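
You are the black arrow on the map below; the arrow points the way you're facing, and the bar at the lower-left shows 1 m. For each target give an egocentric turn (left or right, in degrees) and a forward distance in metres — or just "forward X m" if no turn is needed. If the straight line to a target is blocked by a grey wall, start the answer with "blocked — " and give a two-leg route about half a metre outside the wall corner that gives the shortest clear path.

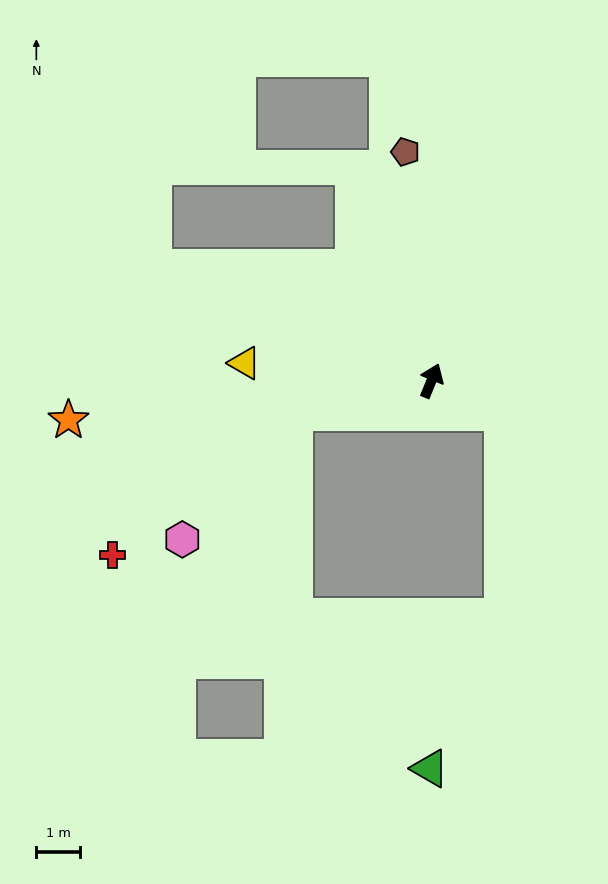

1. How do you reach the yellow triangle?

turn left 107°, forward 4.3 m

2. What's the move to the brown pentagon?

turn left 29°, forward 5.3 m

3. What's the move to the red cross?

blocked — turn left 125°, forward 3.2 m, then turn left 25°, forward 5.3 m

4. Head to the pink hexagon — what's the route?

blocked — turn left 125°, forward 3.2 m, then turn left 36°, forward 3.9 m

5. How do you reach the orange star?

turn left 118°, forward 8.4 m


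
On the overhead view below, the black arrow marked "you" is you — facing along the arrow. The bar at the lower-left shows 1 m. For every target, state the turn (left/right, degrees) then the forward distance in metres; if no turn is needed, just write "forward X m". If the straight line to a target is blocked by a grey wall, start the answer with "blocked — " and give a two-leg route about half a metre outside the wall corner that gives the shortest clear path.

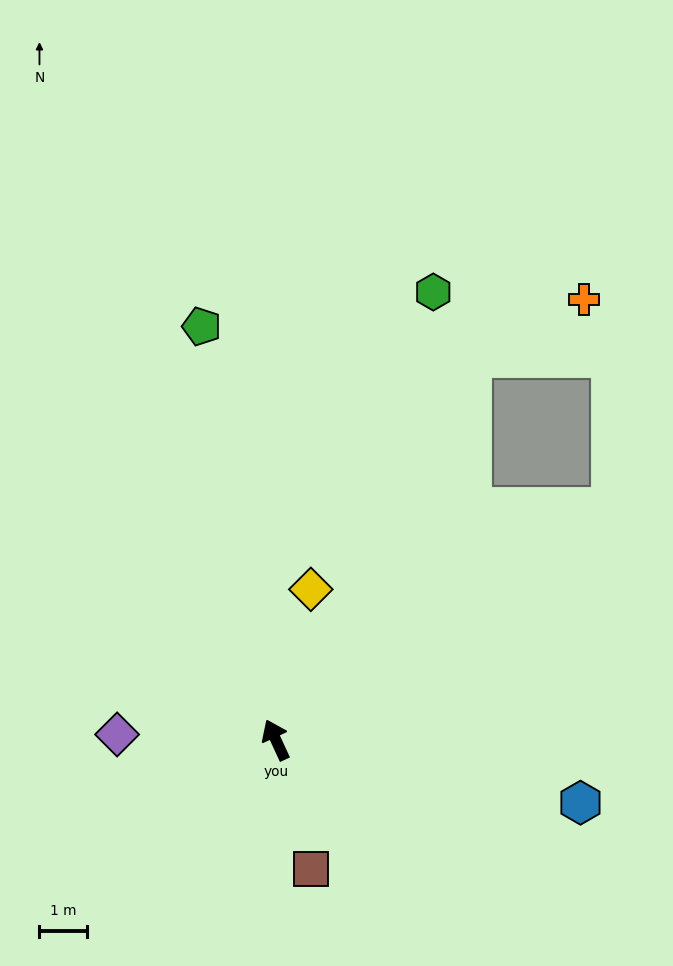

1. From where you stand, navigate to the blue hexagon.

turn right 126°, forward 6.6 m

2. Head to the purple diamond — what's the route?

turn left 63°, forward 3.4 m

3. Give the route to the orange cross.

blocked — turn right 52°, forward 9.1 m, then turn right 35°, forward 2.7 m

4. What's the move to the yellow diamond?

turn right 38°, forward 3.3 m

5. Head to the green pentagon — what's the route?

turn right 15°, forward 8.9 m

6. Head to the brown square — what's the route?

turn left 171°, forward 2.8 m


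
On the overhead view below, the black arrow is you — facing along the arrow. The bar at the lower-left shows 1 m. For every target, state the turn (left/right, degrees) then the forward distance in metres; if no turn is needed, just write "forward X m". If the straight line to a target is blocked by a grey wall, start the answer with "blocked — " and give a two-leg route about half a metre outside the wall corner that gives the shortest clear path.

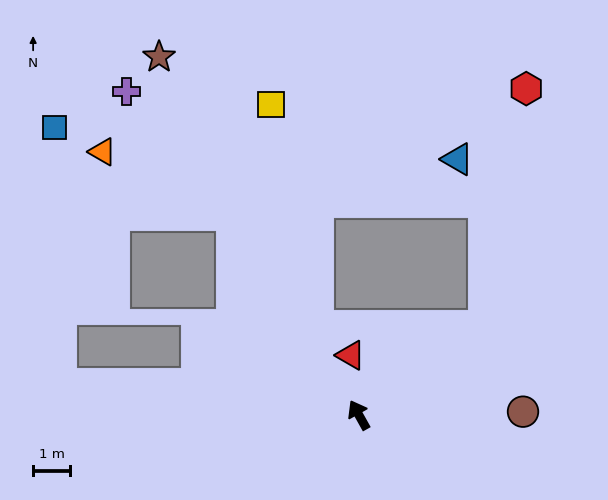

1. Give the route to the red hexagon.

blocked — turn right 84°, forward 4.1 m, then turn left 45°, forward 6.5 m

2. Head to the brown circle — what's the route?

turn right 118°, forward 4.4 m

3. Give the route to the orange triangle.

blocked — turn left 3°, forward 6.3 m, then turn left 31°, forward 3.9 m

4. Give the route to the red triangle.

turn right 21°, forward 1.6 m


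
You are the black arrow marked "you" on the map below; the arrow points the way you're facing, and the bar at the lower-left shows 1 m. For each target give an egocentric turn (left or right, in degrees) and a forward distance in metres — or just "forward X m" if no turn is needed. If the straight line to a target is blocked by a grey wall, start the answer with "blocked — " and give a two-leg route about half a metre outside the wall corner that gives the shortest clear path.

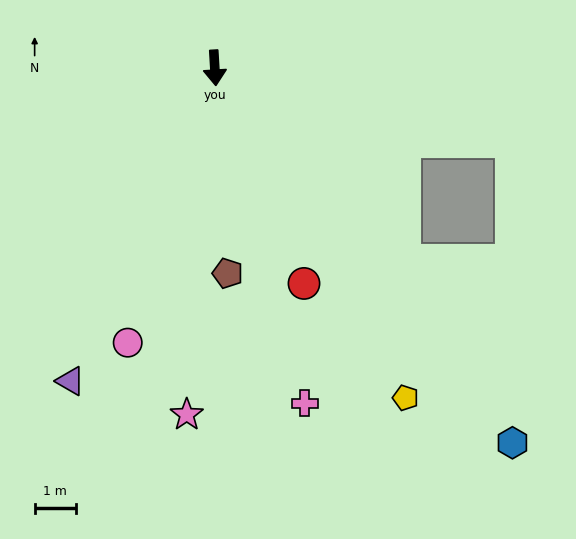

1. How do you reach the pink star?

turn right 8°, forward 8.4 m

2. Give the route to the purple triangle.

turn right 28°, forward 8.4 m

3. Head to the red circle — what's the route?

turn left 19°, forward 5.7 m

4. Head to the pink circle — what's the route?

turn right 21°, forward 7.0 m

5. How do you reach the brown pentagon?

forward 5.0 m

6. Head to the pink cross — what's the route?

turn left 12°, forward 8.4 m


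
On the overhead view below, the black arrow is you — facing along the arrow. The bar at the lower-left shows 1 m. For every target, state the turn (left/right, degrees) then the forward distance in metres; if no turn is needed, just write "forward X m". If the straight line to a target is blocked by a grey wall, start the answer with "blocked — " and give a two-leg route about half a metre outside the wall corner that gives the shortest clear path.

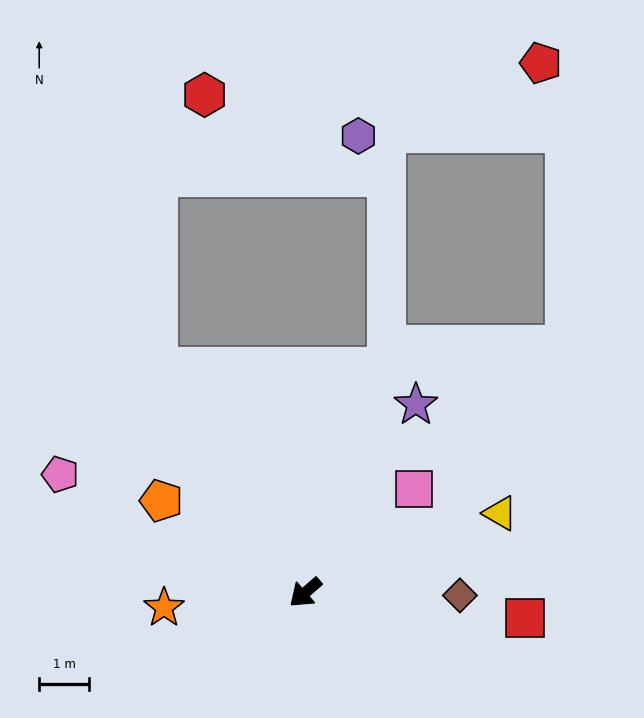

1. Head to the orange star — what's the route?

turn right 35°, forward 2.9 m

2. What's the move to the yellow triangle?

turn left 161°, forward 4.2 m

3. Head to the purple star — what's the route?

turn right 161°, forward 4.4 m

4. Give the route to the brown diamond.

turn left 138°, forward 3.1 m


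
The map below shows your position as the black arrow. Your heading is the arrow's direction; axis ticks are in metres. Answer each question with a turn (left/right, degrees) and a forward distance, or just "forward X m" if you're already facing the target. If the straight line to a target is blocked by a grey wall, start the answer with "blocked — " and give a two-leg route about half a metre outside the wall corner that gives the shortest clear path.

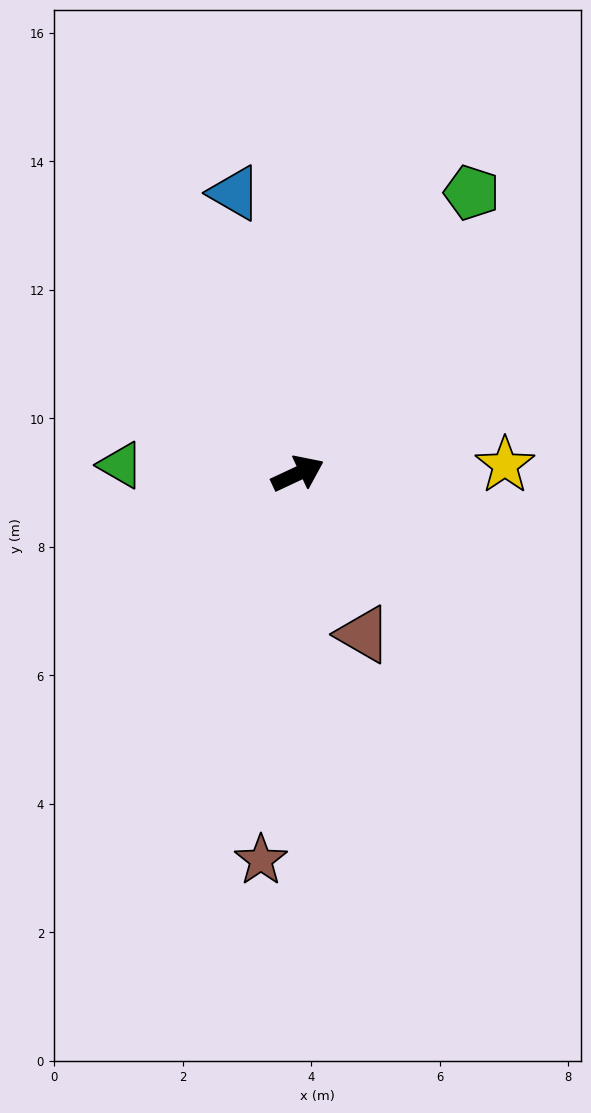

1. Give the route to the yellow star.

turn right 23°, forward 3.2 m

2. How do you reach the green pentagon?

turn left 33°, forward 5.1 m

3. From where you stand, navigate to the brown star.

turn right 121°, forward 6.0 m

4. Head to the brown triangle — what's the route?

turn right 93°, forward 2.7 m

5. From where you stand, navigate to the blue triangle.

turn left 78°, forward 4.5 m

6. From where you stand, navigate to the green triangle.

turn left 152°, forward 2.8 m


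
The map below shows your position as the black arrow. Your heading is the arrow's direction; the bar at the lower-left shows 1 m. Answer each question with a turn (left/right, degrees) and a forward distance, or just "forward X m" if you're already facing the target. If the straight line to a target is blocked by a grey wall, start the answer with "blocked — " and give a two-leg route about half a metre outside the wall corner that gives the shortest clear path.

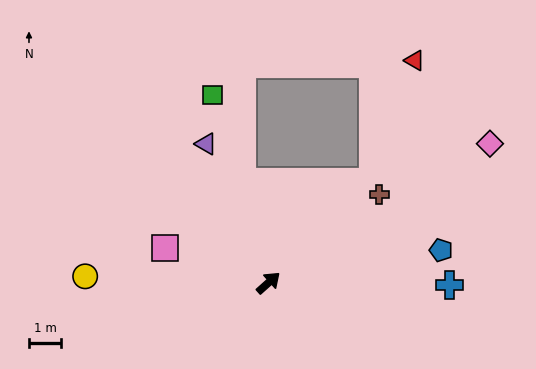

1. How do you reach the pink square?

turn left 120°, forward 3.4 m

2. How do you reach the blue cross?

turn right 42°, forward 5.6 m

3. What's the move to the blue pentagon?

turn right 31°, forward 5.4 m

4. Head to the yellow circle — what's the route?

turn left 136°, forward 5.7 m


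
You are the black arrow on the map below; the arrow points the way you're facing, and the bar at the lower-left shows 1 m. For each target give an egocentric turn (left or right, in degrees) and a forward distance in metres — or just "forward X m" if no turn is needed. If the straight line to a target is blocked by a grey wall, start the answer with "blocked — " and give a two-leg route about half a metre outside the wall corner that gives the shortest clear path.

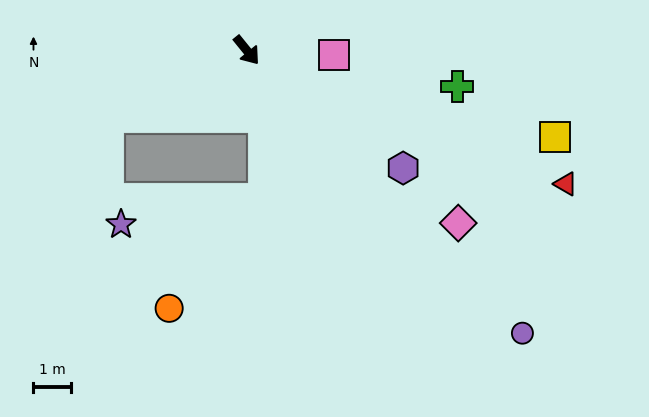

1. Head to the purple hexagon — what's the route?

turn left 14°, forward 5.3 m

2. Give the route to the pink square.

turn left 48°, forward 2.4 m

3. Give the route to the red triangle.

turn left 28°, forward 9.3 m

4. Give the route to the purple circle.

turn left 5°, forward 10.6 m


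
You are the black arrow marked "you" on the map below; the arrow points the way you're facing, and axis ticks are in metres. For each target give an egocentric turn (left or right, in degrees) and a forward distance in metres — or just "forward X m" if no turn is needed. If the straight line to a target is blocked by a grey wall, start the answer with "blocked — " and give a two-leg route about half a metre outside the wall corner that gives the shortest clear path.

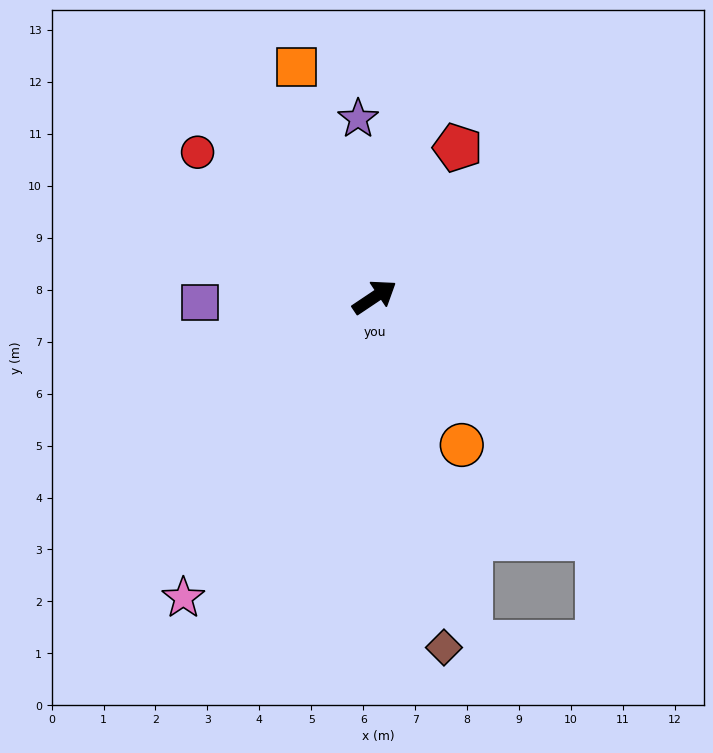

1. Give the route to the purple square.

turn left 148°, forward 3.4 m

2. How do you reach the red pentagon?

turn left 27°, forward 3.3 m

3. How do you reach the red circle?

turn left 107°, forward 4.4 m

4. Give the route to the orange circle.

turn right 93°, forward 3.3 m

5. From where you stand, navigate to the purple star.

turn left 61°, forward 3.4 m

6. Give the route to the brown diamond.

turn right 113°, forward 6.9 m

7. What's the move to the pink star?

turn right 156°, forward 6.9 m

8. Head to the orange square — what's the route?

turn left 75°, forward 4.7 m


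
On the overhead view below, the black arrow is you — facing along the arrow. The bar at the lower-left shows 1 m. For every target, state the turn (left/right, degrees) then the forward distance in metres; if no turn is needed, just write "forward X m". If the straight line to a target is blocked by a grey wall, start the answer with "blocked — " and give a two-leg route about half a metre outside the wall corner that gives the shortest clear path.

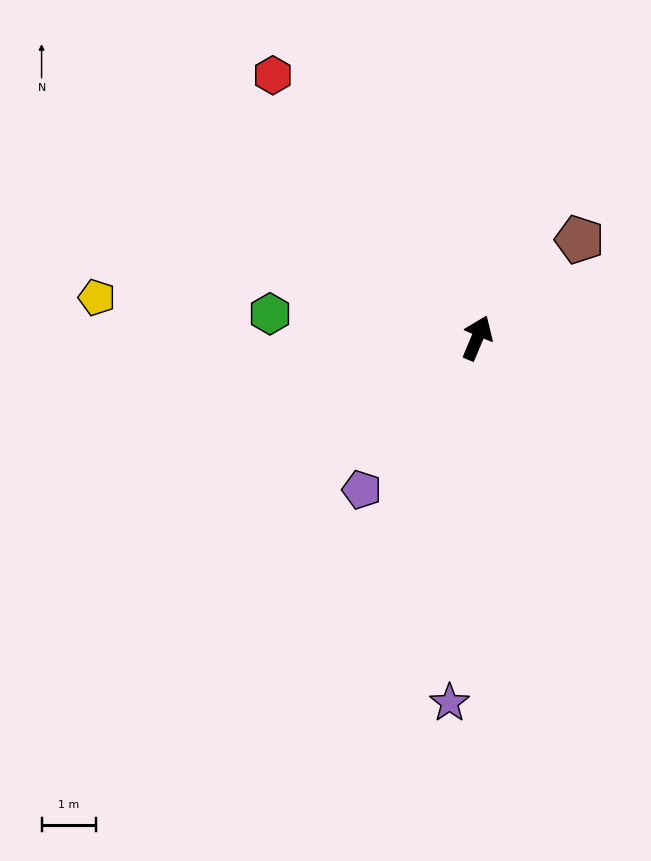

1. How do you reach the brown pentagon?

turn right 23°, forward 2.6 m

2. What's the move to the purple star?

turn right 162°, forward 6.7 m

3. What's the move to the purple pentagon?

turn left 165°, forward 3.5 m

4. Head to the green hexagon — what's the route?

turn left 106°, forward 3.8 m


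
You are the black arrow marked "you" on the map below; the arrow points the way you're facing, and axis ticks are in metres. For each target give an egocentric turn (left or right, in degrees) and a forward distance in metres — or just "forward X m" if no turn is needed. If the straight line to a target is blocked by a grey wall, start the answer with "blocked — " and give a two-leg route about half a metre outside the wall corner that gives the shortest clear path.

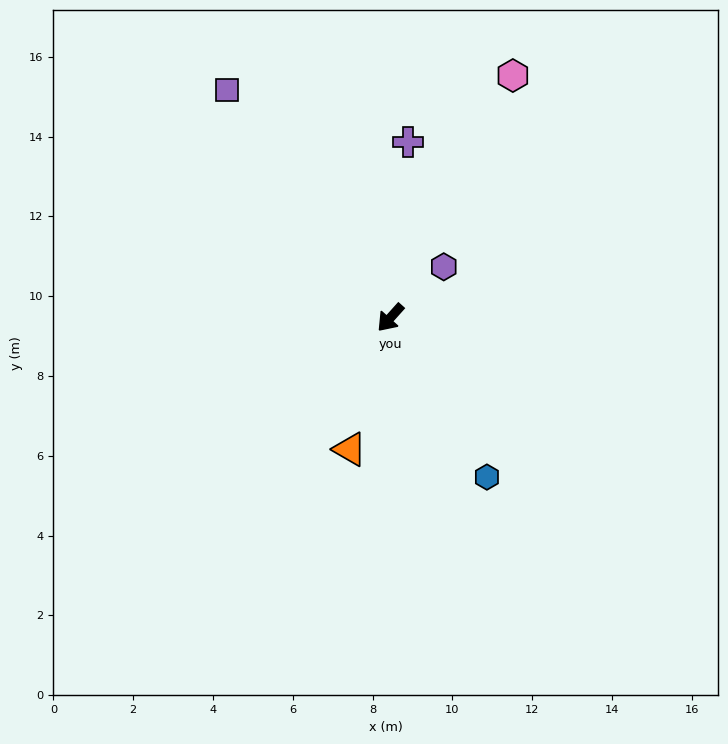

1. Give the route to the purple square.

turn right 102°, forward 7.0 m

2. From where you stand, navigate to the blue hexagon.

turn left 73°, forward 4.7 m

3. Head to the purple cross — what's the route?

turn right 144°, forward 4.4 m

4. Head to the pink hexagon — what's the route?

turn right 165°, forward 6.8 m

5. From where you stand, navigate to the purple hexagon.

turn left 176°, forward 1.8 m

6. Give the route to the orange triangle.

turn left 25°, forward 3.5 m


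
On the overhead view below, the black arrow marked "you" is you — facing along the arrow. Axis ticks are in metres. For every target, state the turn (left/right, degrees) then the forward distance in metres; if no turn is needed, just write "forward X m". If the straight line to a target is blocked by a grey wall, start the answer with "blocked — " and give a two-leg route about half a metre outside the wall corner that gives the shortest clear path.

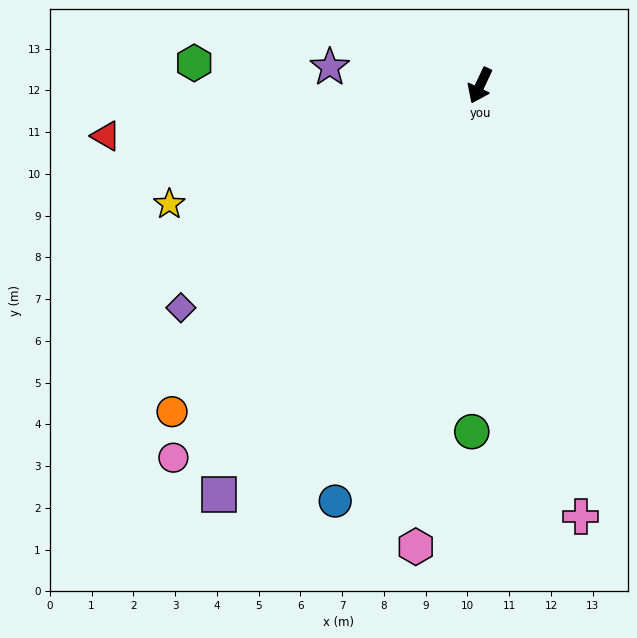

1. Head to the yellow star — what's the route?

turn right 44°, forward 8.0 m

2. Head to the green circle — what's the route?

turn left 24°, forward 8.3 m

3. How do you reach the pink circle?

turn right 14°, forward 11.5 m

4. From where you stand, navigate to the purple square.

turn right 7°, forward 11.6 m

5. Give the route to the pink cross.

turn left 38°, forward 10.6 m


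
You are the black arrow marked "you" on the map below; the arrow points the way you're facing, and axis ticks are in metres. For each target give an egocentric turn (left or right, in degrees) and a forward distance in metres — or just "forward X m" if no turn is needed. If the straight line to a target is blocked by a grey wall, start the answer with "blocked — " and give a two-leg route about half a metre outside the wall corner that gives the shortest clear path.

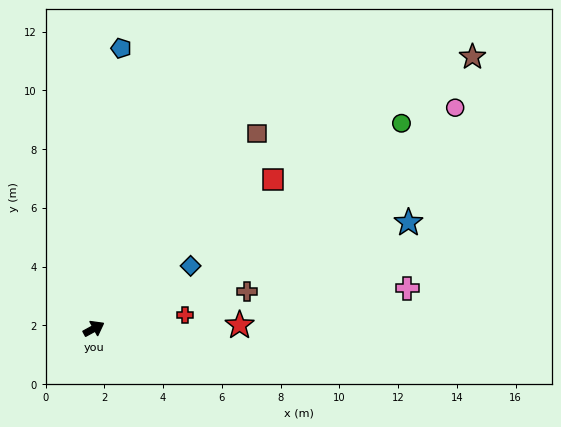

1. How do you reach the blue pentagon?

turn left 56°, forward 9.6 m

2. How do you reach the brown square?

turn left 22°, forward 8.7 m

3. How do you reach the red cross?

turn right 20°, forward 3.1 m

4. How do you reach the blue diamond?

turn left 4°, forward 3.9 m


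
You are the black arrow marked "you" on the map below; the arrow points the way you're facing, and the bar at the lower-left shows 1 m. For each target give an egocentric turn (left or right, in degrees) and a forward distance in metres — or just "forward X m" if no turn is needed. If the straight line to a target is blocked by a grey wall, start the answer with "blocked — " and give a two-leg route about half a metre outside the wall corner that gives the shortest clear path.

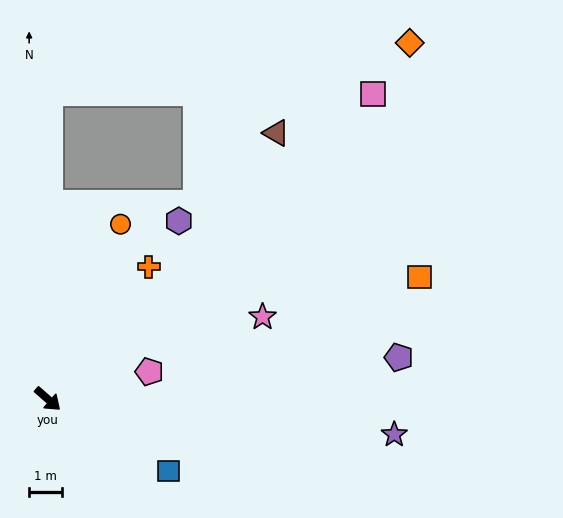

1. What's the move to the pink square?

turn left 84°, forward 13.6 m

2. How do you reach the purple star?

turn left 35°, forward 10.6 m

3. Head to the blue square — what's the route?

turn left 10°, forward 4.3 m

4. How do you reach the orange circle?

turn left 109°, forward 5.8 m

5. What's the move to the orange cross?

turn left 94°, forward 5.1 m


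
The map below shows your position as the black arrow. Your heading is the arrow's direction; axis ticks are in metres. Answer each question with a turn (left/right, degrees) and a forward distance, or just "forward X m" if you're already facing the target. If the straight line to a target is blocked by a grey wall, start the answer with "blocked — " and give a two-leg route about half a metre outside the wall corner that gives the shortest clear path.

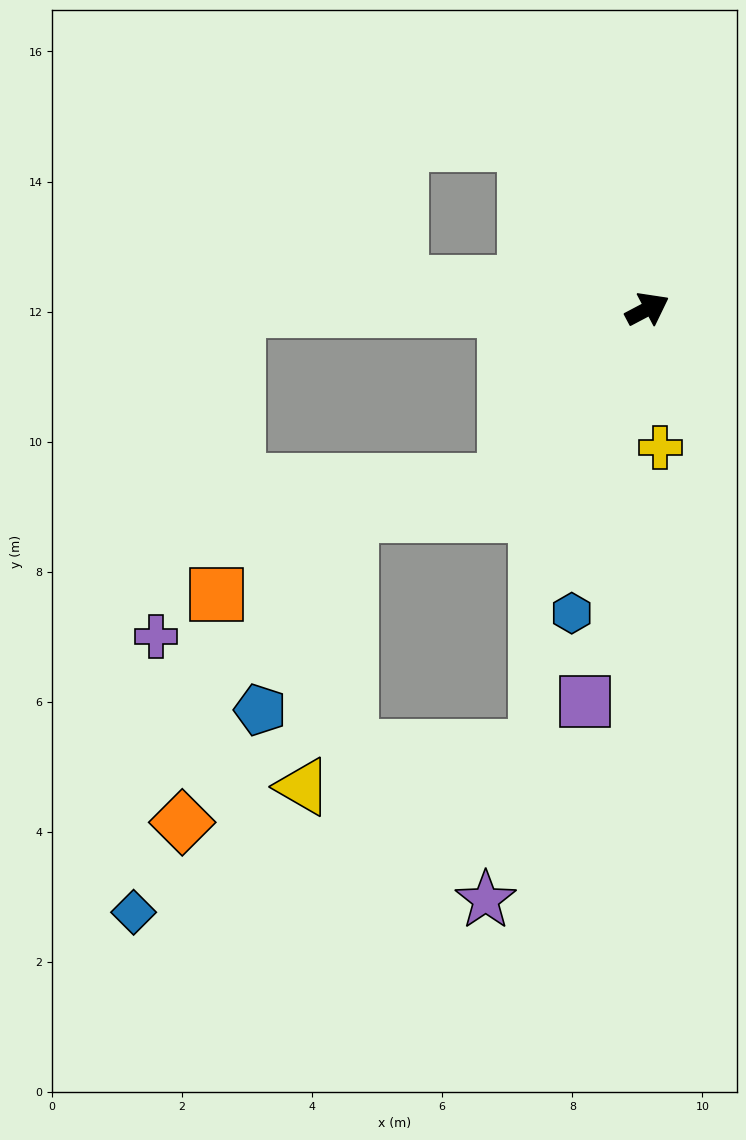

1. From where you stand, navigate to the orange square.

blocked — turn left 152°, forward 6.3 m, then turn left 86°, forward 4.4 m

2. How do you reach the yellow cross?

turn right 113°, forward 2.1 m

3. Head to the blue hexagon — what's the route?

turn right 132°, forward 4.8 m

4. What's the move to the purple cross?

blocked — turn left 152°, forward 6.3 m, then turn left 76°, forward 5.2 m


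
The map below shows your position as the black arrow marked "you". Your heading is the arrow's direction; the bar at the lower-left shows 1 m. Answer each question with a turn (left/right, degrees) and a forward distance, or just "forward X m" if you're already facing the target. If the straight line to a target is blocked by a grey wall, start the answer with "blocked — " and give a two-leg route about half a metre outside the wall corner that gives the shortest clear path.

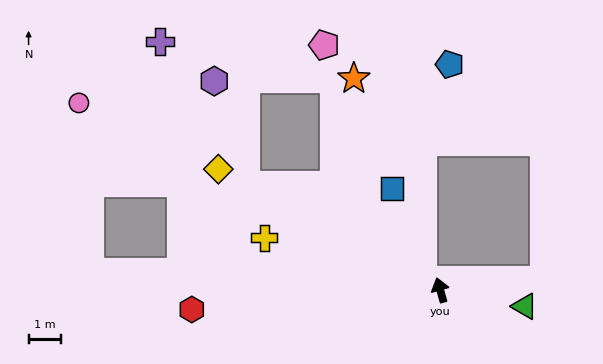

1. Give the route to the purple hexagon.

blocked — turn left 46°, forward 6.7 m, then turn right 44°, forward 3.3 m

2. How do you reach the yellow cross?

turn left 58°, forward 5.6 m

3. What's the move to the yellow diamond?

turn left 46°, forward 7.7 m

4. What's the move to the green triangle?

turn right 117°, forward 2.6 m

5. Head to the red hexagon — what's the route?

turn left 79°, forward 7.6 m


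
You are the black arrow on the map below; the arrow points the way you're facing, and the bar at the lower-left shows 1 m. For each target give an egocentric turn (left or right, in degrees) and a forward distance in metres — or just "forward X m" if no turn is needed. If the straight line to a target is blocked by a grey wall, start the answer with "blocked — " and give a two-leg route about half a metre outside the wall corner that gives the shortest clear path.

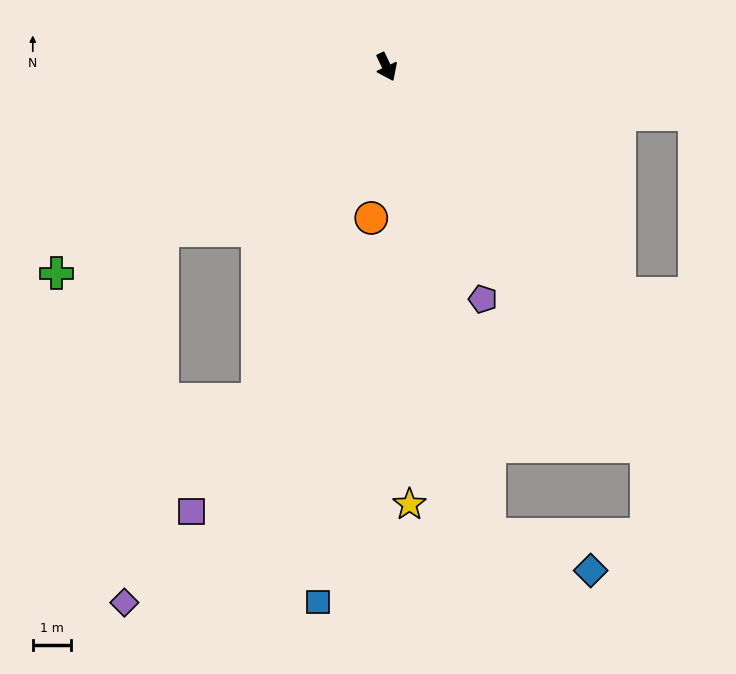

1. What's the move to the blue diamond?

blocked — turn right 13°, forward 12.6 m, then turn left 58°, forward 2.8 m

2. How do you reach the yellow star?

turn right 22°, forward 11.5 m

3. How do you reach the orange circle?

turn right 31°, forward 4.0 m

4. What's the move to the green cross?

turn right 83°, forward 10.2 m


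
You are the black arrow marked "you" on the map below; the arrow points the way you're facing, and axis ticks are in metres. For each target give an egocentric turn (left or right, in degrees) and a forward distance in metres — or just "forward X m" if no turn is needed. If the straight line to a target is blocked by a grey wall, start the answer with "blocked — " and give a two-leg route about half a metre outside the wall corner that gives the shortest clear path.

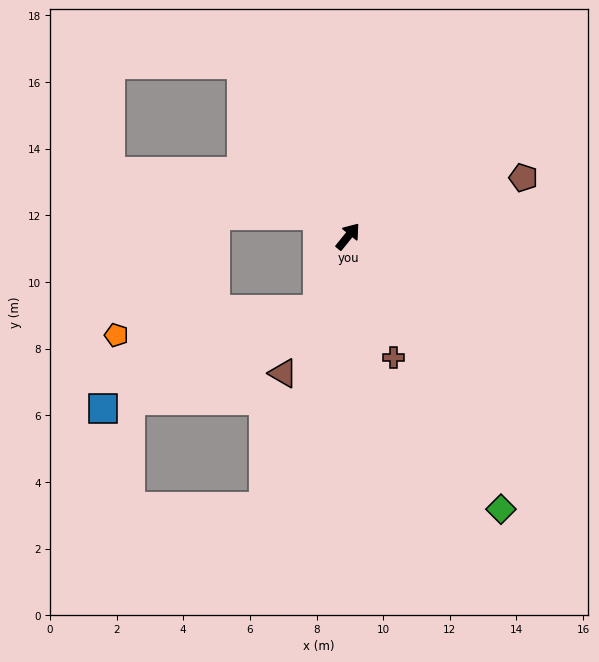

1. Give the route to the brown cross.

turn right 120°, forward 3.9 m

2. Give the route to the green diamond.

turn right 112°, forward 9.4 m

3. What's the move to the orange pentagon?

blocked — turn right 164°, forward 2.4 m, then turn right 60°, forward 6.1 m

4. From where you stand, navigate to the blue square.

blocked — turn right 164°, forward 2.4 m, then turn right 42°, forward 7.1 m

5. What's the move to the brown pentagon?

turn right 33°, forward 5.5 m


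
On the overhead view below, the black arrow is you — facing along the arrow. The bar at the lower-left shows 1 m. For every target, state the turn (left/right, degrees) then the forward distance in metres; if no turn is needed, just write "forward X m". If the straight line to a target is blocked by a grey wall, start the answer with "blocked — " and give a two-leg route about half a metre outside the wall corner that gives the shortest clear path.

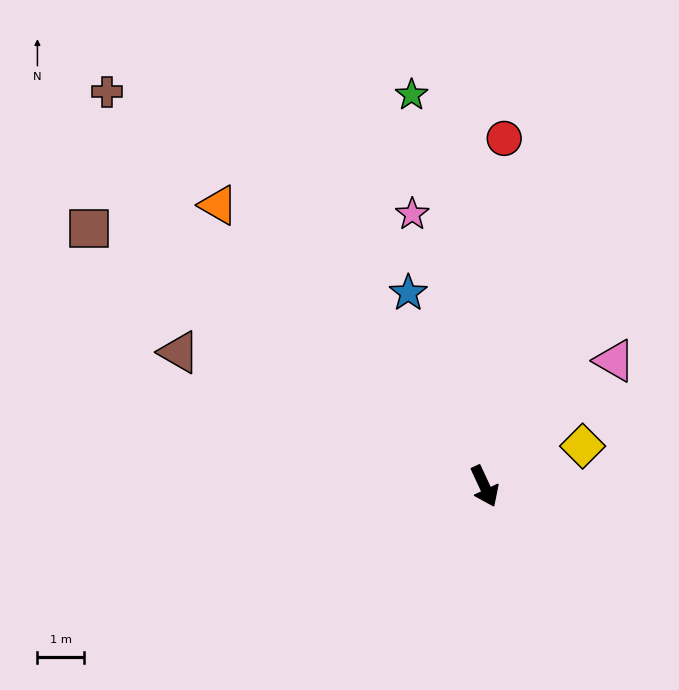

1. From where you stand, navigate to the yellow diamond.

turn left 87°, forward 2.3 m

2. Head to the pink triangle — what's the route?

turn left 109°, forward 3.8 m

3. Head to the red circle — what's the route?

turn left 152°, forward 7.4 m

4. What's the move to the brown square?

turn right 148°, forward 10.0 m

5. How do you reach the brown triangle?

turn right 139°, forward 7.1 m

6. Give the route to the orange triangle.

turn right 162°, forward 8.2 m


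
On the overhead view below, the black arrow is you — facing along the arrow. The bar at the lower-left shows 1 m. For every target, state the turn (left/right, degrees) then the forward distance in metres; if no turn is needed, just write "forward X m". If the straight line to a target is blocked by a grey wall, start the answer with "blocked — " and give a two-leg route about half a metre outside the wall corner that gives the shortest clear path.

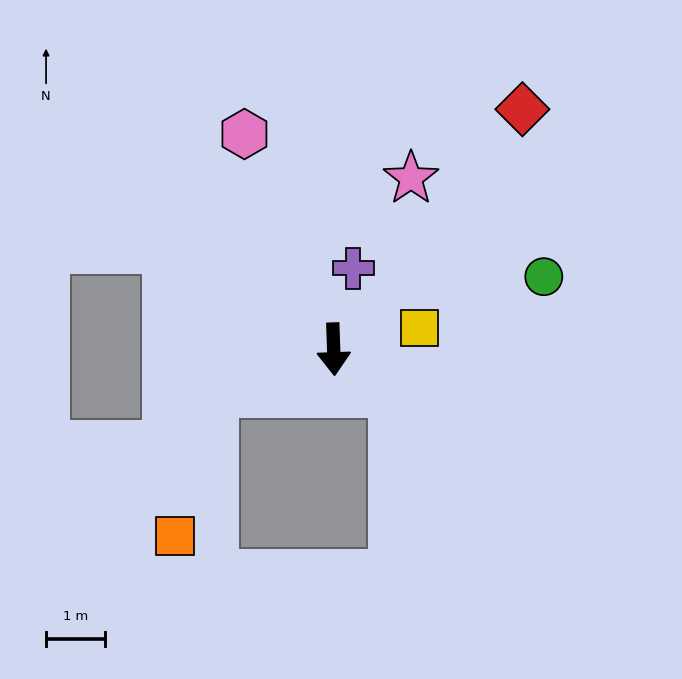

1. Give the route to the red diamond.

turn left 140°, forward 5.1 m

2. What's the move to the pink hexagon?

turn right 159°, forward 3.9 m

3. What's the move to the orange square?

blocked — turn right 72°, forward 2.2 m, then turn left 55°, forward 2.5 m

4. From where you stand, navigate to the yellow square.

turn left 102°, forward 1.5 m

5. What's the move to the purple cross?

turn left 164°, forward 1.4 m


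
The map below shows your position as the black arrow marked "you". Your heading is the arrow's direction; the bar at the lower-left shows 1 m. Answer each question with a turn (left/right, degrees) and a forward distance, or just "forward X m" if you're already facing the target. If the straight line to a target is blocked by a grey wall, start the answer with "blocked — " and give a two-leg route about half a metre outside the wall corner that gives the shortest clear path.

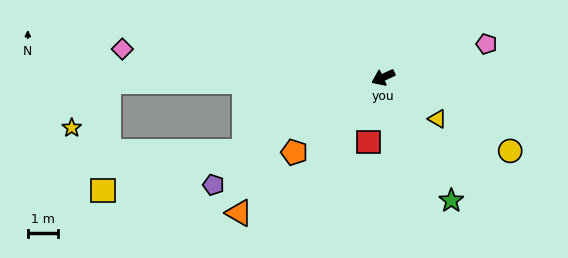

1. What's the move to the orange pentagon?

turn left 16°, forward 3.9 m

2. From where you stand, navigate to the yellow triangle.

turn left 118°, forward 2.3 m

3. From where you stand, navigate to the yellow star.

blocked — turn right 24°, forward 9.2 m, then turn left 51°, forward 2.0 m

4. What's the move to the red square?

turn left 53°, forward 2.2 m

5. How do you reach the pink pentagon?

turn left 173°, forward 3.7 m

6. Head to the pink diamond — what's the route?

turn right 31°, forward 8.8 m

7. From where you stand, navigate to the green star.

turn left 94°, forward 4.7 m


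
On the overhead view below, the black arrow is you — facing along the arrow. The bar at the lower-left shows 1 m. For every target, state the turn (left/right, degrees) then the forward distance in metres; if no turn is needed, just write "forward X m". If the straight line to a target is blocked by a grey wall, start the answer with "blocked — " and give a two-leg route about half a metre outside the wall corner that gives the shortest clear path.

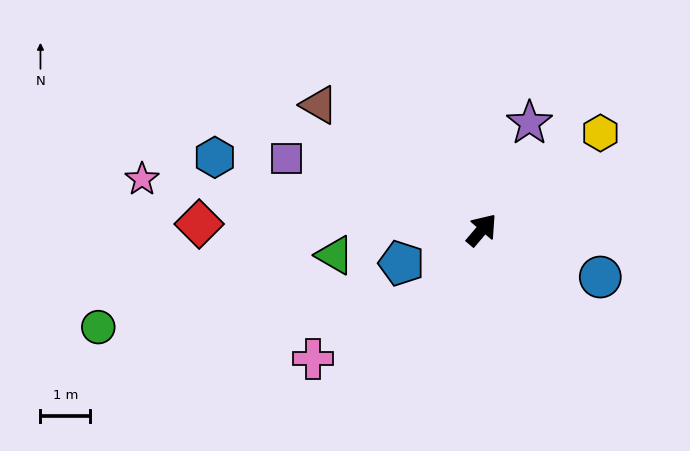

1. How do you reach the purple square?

turn left 110°, forward 4.2 m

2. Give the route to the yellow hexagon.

turn right 10°, forward 3.1 m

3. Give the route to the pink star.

turn left 122°, forward 6.9 m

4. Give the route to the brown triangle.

turn left 93°, forward 4.1 m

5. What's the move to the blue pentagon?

turn left 153°, forward 1.7 m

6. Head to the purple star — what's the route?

turn left 16°, forward 2.3 m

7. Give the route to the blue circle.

turn right 71°, forward 2.6 m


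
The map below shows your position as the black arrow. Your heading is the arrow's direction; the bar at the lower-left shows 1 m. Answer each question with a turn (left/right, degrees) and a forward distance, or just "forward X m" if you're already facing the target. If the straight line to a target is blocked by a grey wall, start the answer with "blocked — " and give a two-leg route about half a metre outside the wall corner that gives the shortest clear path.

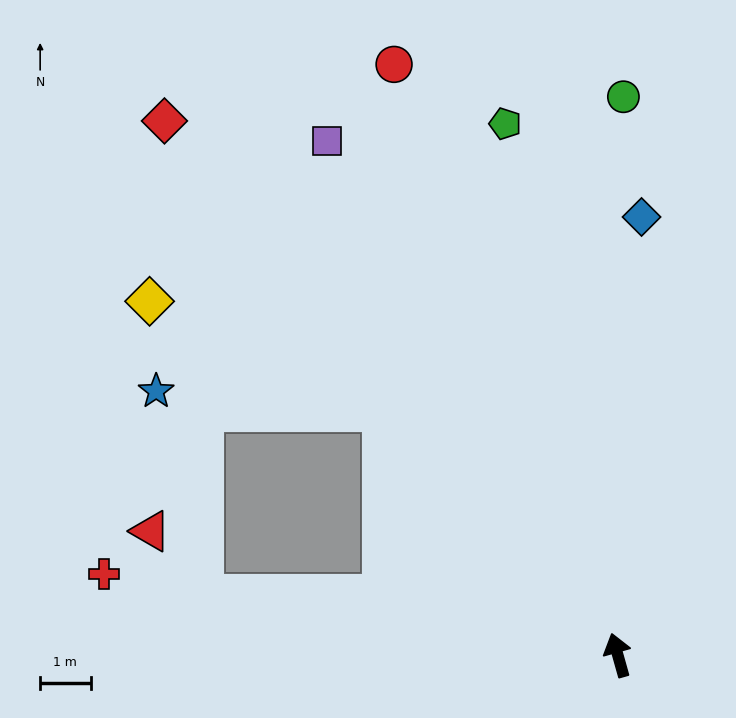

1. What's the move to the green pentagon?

turn right 4°, forward 10.8 m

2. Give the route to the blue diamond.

turn right 19°, forward 8.7 m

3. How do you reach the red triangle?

blocked — turn left 66°, forward 8.3 m, then turn right 43°, forward 1.6 m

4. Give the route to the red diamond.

turn left 25°, forward 13.9 m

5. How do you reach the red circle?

turn left 5°, forward 12.5 m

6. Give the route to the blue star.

blocked — turn left 28°, forward 6.7 m, then turn left 42°, forward 4.5 m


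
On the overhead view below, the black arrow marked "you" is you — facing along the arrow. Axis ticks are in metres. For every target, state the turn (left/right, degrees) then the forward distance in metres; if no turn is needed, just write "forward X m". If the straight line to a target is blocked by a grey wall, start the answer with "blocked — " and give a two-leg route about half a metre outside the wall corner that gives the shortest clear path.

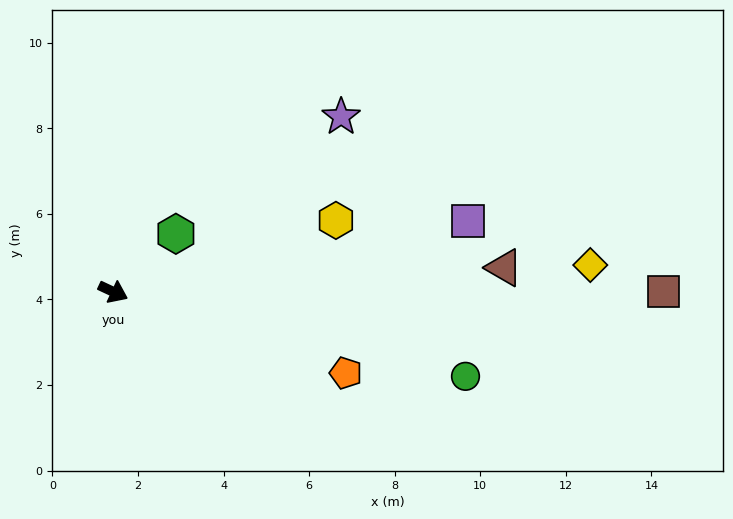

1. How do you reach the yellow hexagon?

turn left 43°, forward 5.5 m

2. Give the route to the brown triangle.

turn left 29°, forward 9.2 m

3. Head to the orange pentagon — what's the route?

turn left 6°, forward 5.8 m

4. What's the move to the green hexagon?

turn left 68°, forward 2.0 m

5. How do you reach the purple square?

turn left 36°, forward 8.5 m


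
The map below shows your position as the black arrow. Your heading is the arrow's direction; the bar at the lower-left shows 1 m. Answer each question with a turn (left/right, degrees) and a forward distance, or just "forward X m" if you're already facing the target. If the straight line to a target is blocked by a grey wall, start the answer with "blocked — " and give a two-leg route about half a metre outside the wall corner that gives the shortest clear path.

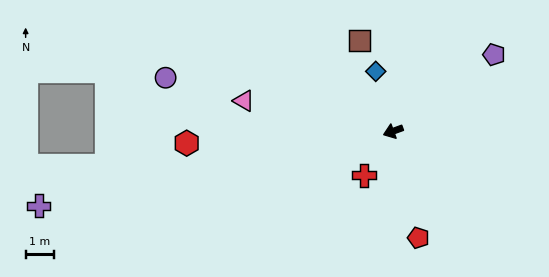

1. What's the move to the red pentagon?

turn left 83°, forward 3.9 m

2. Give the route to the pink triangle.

turn right 32°, forward 5.4 m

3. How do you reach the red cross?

turn left 37°, forward 1.9 m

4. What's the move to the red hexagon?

turn right 17°, forward 7.4 m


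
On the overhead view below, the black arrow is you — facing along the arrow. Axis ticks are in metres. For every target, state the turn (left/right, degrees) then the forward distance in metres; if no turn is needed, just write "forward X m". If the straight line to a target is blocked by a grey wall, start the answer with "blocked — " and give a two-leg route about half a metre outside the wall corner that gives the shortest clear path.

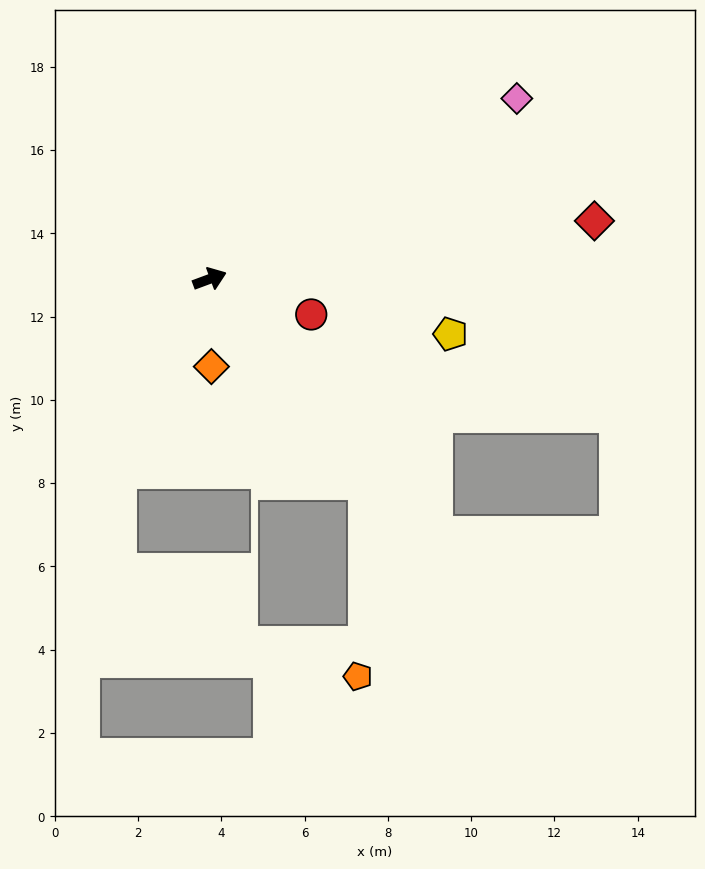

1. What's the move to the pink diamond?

turn left 10°, forward 8.6 m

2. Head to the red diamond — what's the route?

turn right 12°, forward 9.3 m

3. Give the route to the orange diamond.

turn right 109°, forward 2.1 m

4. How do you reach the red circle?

turn right 40°, forward 2.6 m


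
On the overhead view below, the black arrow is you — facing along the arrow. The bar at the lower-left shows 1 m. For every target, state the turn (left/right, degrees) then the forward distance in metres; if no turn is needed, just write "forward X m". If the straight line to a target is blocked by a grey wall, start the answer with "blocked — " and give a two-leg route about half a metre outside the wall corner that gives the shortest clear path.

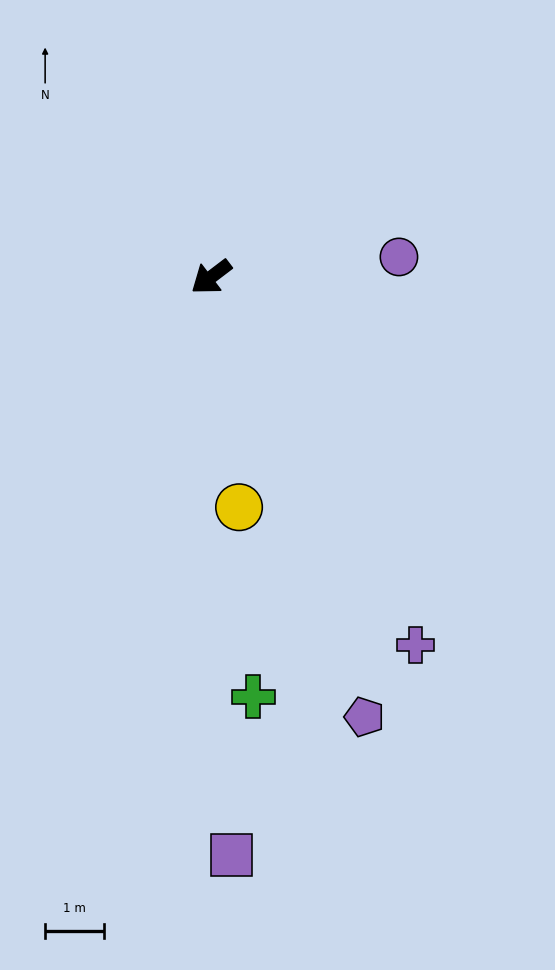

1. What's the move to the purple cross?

turn left 82°, forward 7.1 m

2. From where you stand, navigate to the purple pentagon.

turn left 72°, forward 7.9 m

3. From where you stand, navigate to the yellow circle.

turn left 60°, forward 3.9 m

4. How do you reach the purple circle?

turn left 149°, forward 3.2 m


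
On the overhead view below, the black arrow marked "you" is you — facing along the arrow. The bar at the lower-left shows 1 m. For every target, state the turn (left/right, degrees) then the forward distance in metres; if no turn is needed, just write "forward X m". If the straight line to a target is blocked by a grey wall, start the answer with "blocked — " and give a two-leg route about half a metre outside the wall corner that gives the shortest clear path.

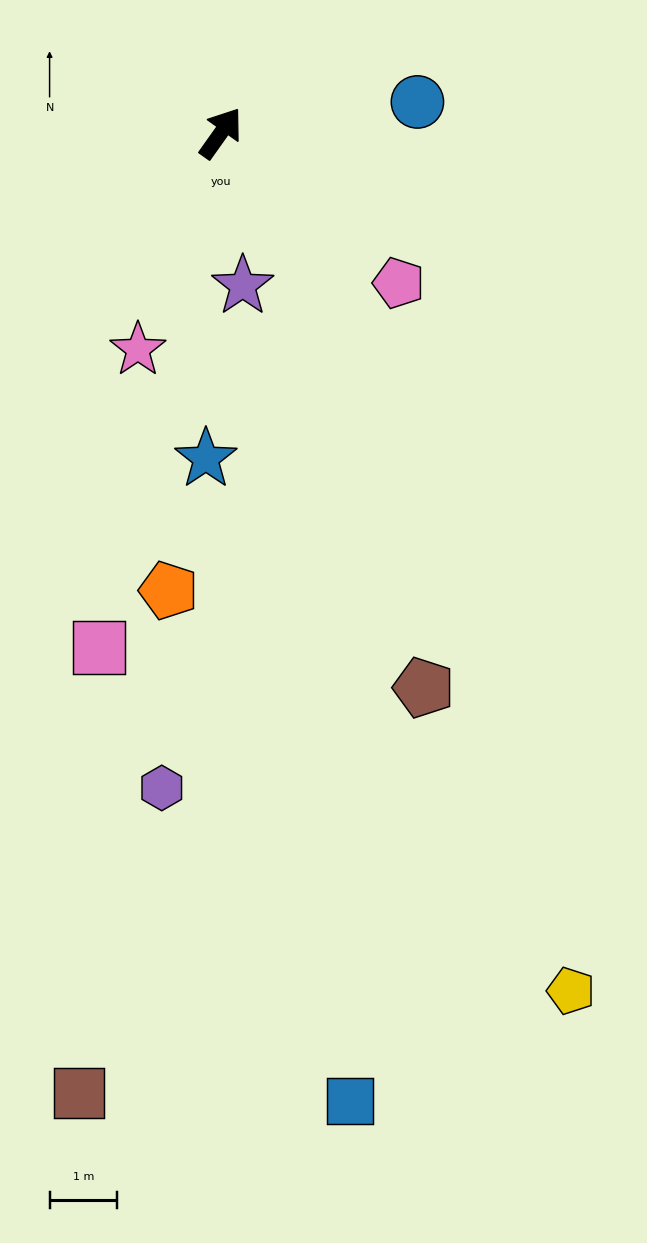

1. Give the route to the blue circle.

turn right 46°, forward 2.9 m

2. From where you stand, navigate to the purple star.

turn right 136°, forward 2.3 m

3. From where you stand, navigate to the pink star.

turn right 166°, forward 3.4 m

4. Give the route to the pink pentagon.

turn right 95°, forward 3.4 m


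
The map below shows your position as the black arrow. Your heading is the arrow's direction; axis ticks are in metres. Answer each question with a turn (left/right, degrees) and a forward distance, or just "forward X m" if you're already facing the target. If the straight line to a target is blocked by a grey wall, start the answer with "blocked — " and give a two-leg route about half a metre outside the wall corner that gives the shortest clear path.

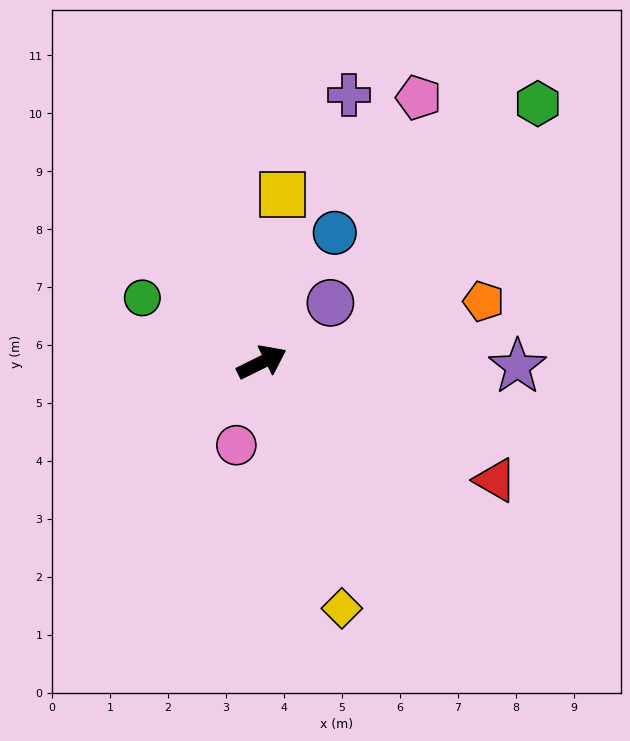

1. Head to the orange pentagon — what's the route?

turn right 11°, forward 4.0 m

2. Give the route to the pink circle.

turn right 133°, forward 1.5 m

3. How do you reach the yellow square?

turn left 57°, forward 2.9 m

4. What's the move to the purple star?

turn right 27°, forward 4.4 m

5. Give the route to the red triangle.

turn right 53°, forward 4.5 m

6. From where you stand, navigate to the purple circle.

turn left 14°, forward 1.6 m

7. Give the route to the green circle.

turn left 125°, forward 2.3 m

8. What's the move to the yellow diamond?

turn right 98°, forward 4.5 m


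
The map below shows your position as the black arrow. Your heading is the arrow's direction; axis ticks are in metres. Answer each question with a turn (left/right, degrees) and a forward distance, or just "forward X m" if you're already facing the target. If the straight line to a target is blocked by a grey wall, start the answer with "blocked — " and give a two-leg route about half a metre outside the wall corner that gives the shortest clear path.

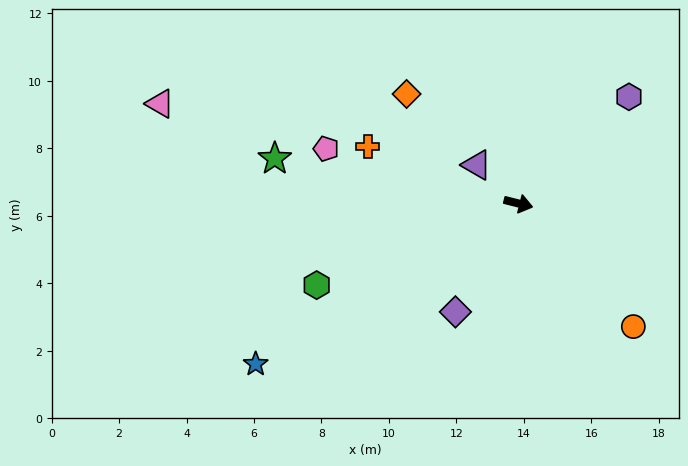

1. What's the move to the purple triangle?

turn left 151°, forward 1.7 m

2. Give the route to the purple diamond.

turn right 106°, forward 3.7 m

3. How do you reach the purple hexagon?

turn left 58°, forward 4.6 m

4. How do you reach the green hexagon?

turn right 144°, forward 6.5 m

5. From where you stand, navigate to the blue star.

turn right 134°, forward 9.1 m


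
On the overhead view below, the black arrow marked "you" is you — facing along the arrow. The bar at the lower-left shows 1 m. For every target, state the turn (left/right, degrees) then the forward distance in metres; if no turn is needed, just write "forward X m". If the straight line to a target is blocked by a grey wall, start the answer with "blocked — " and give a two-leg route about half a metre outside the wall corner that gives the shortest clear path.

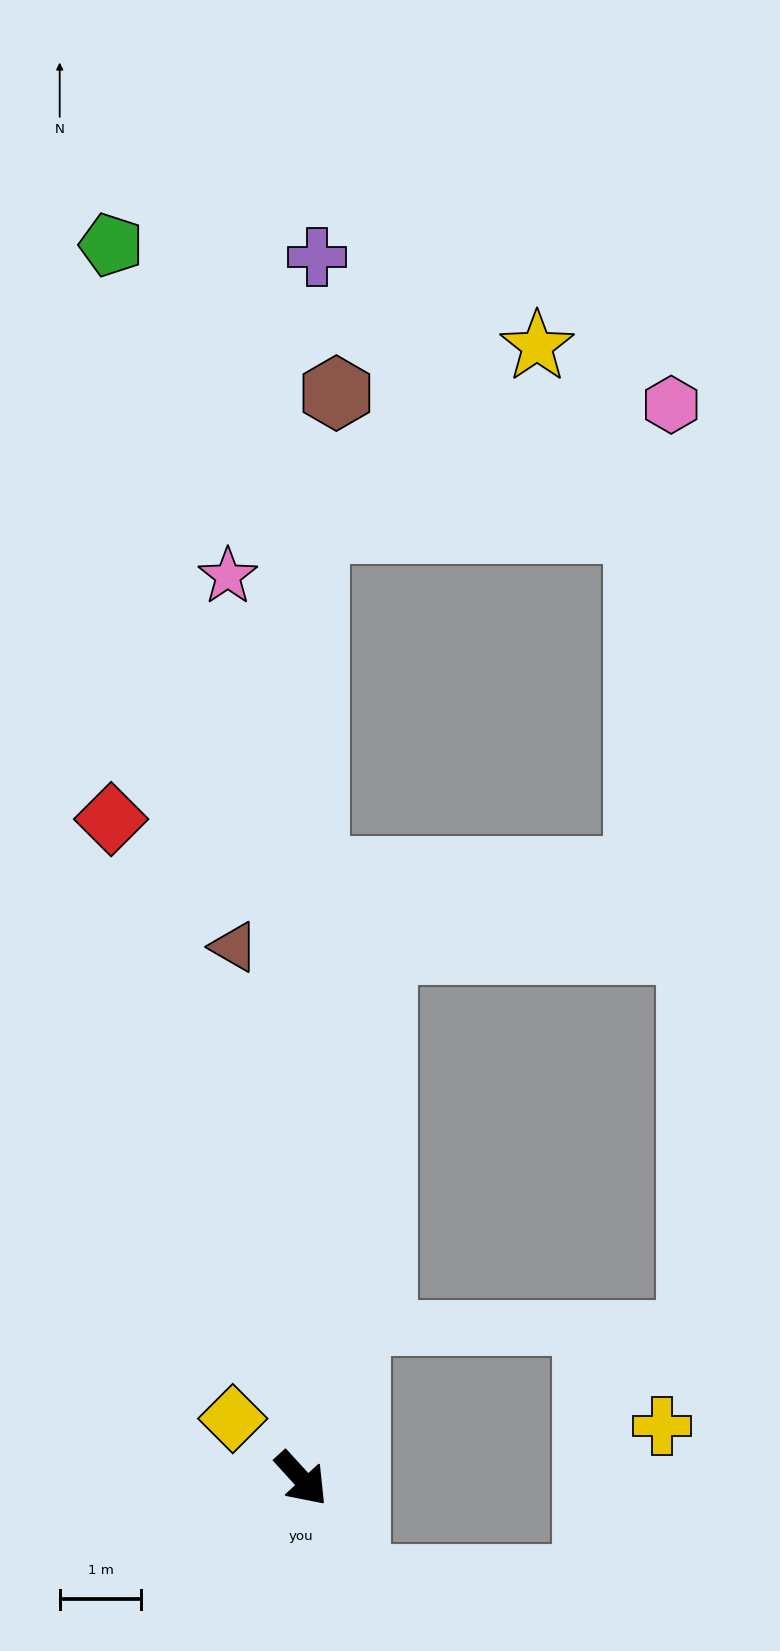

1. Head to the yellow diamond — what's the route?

turn right 174°, forward 1.1 m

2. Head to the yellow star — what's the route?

blocked — turn left 137°, forward 11.6 m, then turn right 50°, forward 3.5 m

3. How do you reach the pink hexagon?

blocked — turn left 137°, forward 11.6 m, then turn right 70°, forward 4.6 m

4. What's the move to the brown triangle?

turn left 145°, forward 6.6 m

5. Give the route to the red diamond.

turn left 154°, forward 8.4 m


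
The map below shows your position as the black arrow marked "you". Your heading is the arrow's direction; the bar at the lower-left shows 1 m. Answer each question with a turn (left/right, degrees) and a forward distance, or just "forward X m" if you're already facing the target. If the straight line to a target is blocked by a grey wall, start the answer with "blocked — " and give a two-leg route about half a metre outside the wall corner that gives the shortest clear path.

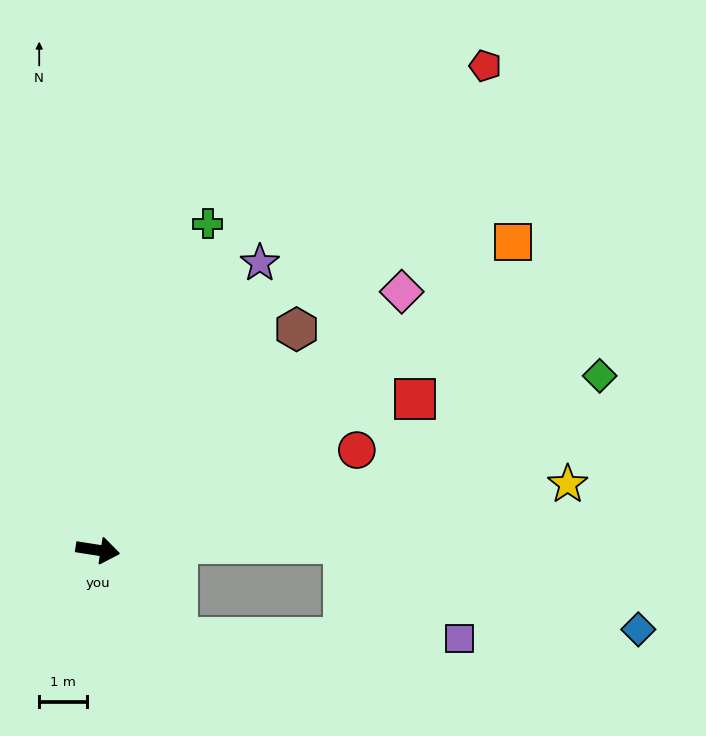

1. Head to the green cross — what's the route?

turn left 80°, forward 7.2 m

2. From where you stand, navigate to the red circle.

turn left 30°, forward 5.8 m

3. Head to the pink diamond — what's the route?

turn left 49°, forward 8.4 m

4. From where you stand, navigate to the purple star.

turn left 69°, forward 6.9 m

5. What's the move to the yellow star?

turn left 17°, forward 10.0 m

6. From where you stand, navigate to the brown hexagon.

turn left 57°, forward 6.2 m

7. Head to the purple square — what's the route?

blocked — turn right 38°, forward 2.5 m, then turn left 47°, forward 5.9 m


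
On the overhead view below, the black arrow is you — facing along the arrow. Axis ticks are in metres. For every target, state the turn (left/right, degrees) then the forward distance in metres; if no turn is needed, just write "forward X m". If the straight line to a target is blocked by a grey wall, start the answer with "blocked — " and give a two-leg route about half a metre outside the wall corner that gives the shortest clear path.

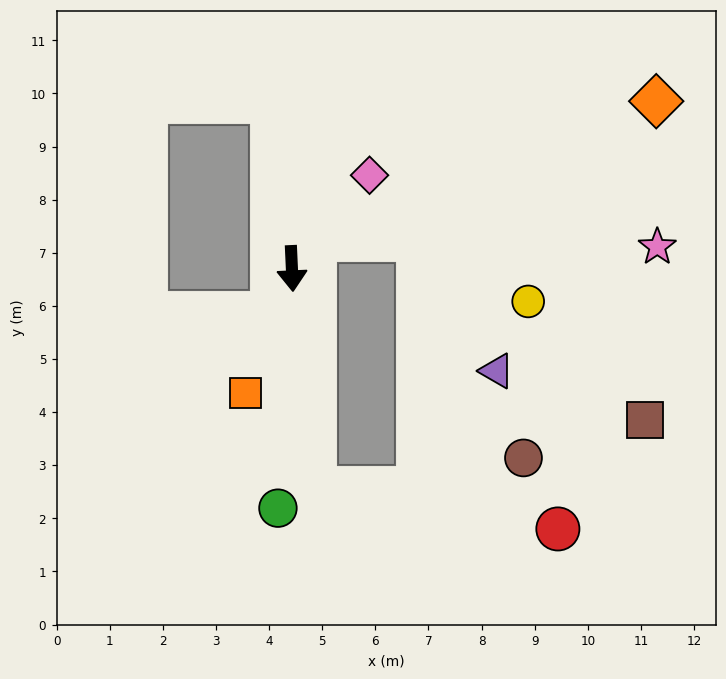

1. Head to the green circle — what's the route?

turn right 6°, forward 4.5 m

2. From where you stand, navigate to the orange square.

turn right 23°, forward 2.5 m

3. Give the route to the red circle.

blocked — turn left 3°, forward 4.2 m, then turn left 75°, forward 4.7 m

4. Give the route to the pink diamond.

turn left 138°, forward 2.3 m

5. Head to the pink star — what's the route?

blocked — turn left 141°, forward 0.7 m, then turn right 55°, forward 6.5 m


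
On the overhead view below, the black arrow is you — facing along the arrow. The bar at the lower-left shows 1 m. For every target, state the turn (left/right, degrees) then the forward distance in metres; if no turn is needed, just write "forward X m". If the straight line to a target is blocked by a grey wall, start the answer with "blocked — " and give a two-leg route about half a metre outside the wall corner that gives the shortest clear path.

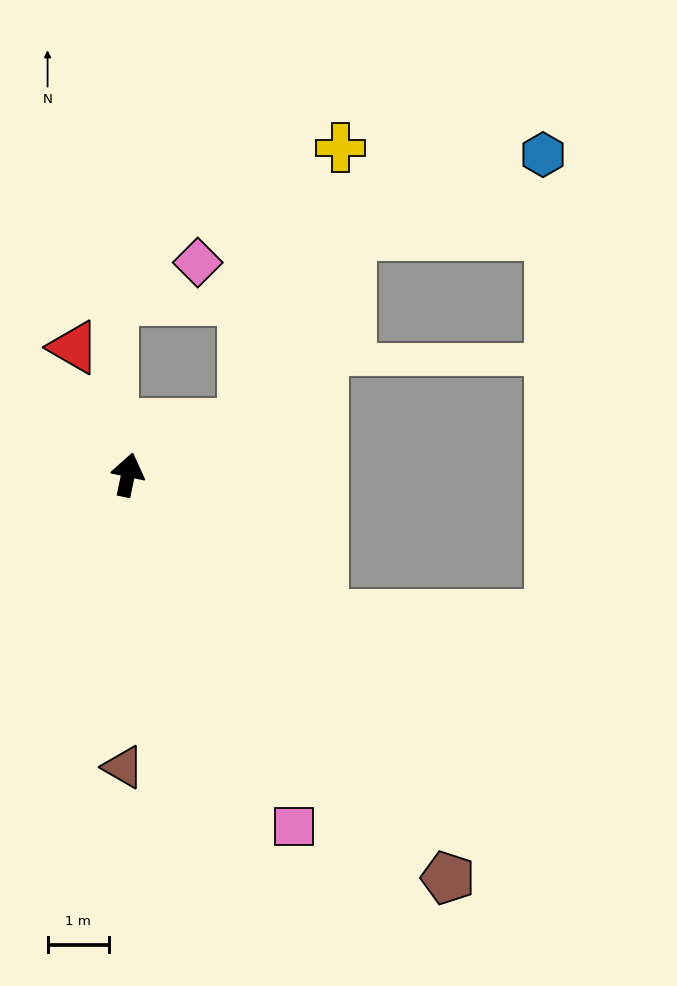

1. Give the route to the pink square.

turn right 143°, forward 6.3 m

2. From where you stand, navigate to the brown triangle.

turn right 169°, forward 4.8 m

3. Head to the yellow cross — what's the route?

blocked — turn right 55°, forward 2.0 m, then turn left 48°, forward 4.8 m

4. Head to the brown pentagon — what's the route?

turn right 130°, forward 8.4 m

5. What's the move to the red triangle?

turn left 35°, forward 2.3 m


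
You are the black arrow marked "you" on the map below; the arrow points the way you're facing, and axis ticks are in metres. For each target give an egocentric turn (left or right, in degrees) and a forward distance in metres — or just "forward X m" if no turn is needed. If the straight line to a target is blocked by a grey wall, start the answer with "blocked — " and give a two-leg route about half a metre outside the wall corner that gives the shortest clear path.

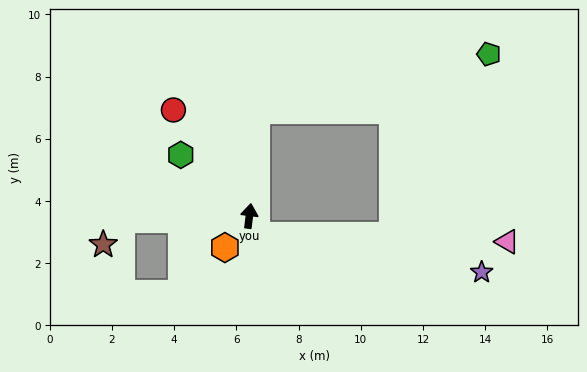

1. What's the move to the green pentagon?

blocked — turn left 3°, forward 3.4 m, then turn right 72°, forward 7.7 m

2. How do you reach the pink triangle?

blocked — turn right 150°, forward 0.7 m, then turn left 66°, forward 8.0 m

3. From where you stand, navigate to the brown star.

blocked — turn left 99°, forward 4.1 m, then turn left 51°, forward 1.0 m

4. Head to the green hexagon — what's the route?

turn left 55°, forward 3.0 m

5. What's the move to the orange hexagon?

turn left 149°, forward 1.3 m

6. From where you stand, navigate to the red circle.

turn left 43°, forward 4.2 m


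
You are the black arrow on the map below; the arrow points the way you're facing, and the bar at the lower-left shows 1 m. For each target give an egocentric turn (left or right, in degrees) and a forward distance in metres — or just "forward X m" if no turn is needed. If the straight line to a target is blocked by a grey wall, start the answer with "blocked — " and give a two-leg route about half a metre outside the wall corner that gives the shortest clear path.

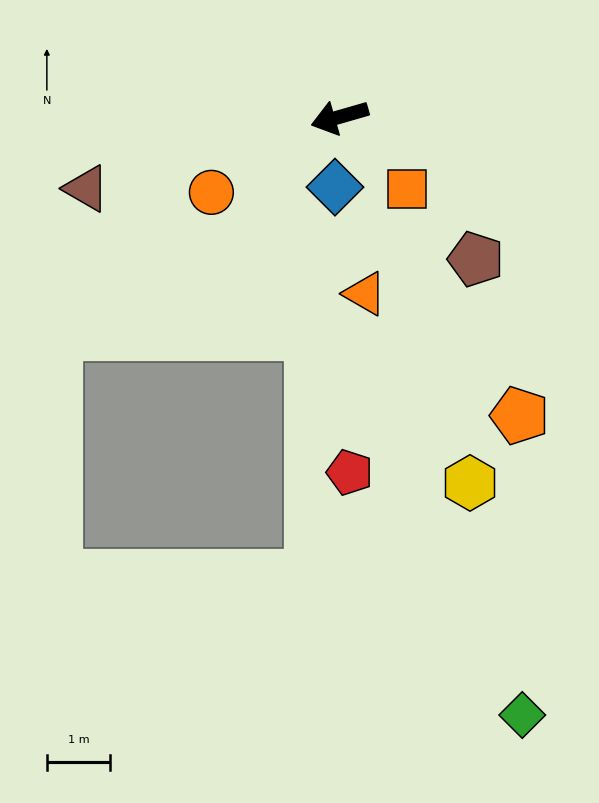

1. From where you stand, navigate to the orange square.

turn left 117°, forward 1.6 m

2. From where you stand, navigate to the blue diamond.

turn left 70°, forward 1.1 m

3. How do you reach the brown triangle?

forward 4.2 m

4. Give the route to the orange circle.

turn left 14°, forward 2.4 m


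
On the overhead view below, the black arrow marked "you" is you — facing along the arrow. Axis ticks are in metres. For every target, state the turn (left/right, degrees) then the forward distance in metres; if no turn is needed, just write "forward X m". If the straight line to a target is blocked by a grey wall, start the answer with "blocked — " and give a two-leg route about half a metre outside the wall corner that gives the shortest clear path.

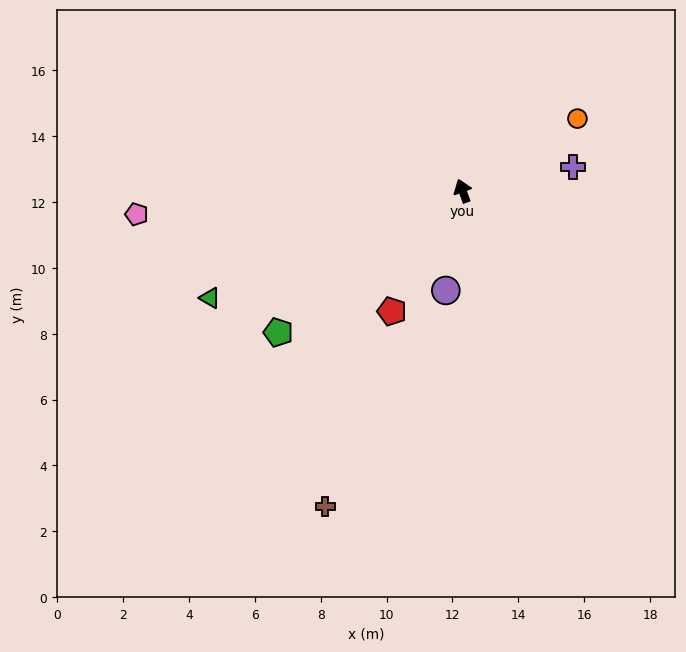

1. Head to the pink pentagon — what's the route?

turn left 74°, forward 9.9 m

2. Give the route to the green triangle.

turn left 93°, forward 8.3 m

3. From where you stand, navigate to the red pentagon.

turn left 130°, forward 4.2 m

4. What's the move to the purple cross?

turn right 98°, forward 3.4 m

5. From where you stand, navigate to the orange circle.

turn right 78°, forward 4.1 m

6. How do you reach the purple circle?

turn left 151°, forward 3.1 m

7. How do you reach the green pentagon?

turn left 108°, forward 7.1 m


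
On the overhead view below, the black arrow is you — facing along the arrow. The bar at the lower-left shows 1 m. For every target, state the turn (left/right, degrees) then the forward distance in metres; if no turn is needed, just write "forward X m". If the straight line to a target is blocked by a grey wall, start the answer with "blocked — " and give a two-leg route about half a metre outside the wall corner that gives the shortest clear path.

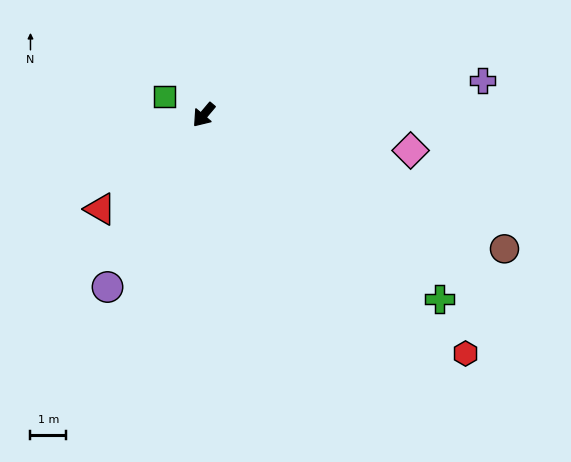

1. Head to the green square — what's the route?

turn right 75°, forward 1.2 m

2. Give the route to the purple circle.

turn left 11°, forward 5.5 m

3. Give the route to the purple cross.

turn left 137°, forward 7.8 m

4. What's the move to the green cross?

turn left 92°, forward 8.3 m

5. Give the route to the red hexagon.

turn left 88°, forward 9.8 m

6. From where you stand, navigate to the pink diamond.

turn left 120°, forward 5.8 m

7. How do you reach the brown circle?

turn left 106°, forward 9.1 m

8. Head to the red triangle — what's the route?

turn right 8°, forward 3.9 m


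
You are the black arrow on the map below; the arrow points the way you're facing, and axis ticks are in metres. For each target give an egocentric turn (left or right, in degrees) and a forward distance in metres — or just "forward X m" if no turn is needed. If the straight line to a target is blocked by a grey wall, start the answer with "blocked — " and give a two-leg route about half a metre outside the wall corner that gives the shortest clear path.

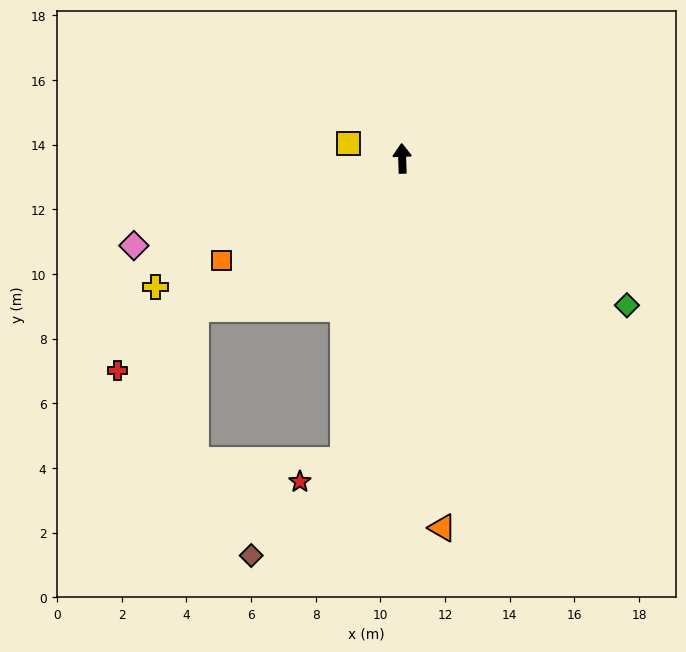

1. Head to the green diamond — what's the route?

turn right 125°, forward 8.3 m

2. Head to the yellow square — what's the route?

turn left 73°, forward 1.7 m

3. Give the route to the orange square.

turn left 118°, forward 6.4 m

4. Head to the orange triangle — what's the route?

turn right 176°, forward 11.5 m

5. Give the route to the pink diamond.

turn left 106°, forward 8.7 m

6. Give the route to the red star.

blocked — turn left 167°, forward 9.5 m, then turn right 53°, forward 1.5 m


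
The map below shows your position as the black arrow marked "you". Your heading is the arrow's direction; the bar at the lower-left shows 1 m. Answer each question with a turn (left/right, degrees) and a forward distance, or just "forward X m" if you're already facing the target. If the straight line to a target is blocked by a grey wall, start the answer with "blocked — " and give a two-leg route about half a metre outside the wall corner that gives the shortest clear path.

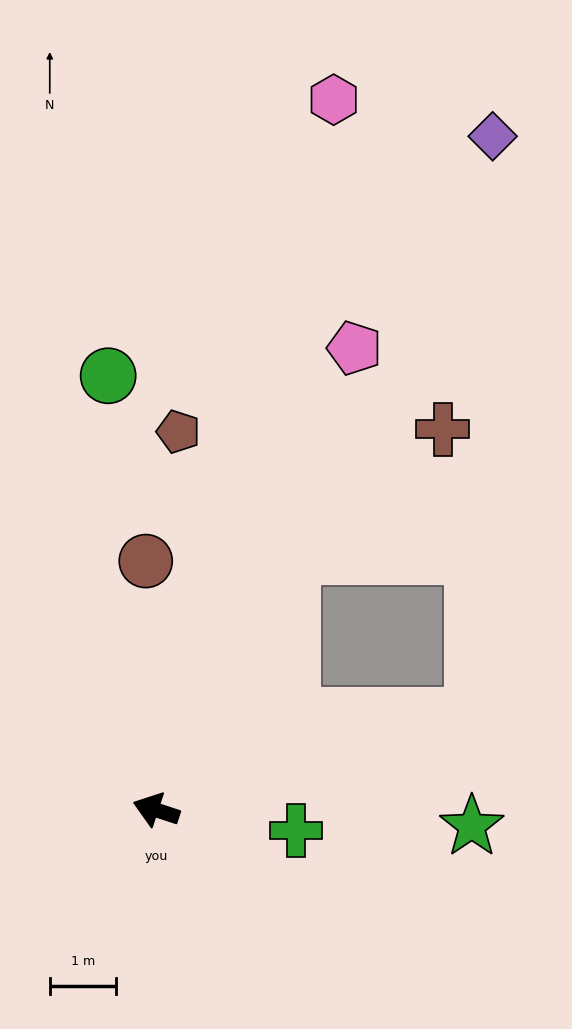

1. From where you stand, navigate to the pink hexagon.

turn right 86°, forward 11.1 m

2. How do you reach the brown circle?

turn right 69°, forward 3.8 m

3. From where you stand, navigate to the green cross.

turn right 170°, forward 2.1 m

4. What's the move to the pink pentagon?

turn right 95°, forward 7.6 m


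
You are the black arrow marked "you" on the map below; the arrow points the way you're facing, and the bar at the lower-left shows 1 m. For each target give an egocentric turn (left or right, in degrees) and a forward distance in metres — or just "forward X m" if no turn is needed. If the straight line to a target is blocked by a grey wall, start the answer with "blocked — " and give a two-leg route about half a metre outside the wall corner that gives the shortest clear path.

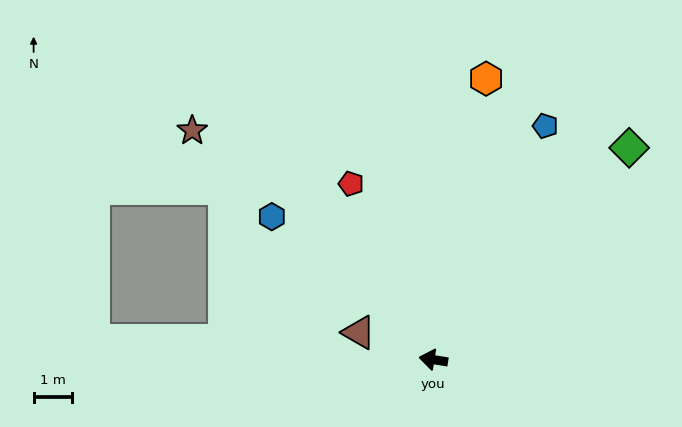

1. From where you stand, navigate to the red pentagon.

turn right 56°, forward 5.1 m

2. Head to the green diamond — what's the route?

turn right 124°, forward 7.6 m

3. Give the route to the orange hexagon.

turn right 92°, forward 7.5 m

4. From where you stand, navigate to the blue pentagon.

turn right 107°, forward 6.8 m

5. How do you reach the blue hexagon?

turn right 32°, forward 5.6 m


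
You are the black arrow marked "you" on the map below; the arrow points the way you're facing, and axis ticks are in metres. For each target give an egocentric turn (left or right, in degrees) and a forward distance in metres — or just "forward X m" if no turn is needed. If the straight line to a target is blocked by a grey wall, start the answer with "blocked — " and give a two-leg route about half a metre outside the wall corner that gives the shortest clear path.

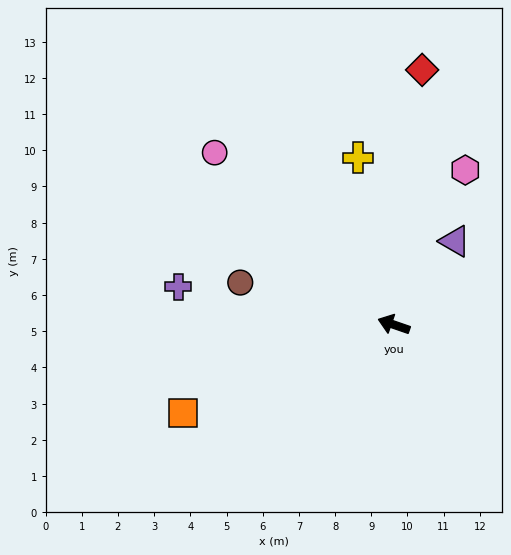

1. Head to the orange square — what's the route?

turn left 42°, forward 6.3 m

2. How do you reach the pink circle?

turn right 25°, forward 6.9 m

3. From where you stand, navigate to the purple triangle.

turn right 107°, forward 2.9 m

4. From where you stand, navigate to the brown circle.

turn left 4°, forward 4.4 m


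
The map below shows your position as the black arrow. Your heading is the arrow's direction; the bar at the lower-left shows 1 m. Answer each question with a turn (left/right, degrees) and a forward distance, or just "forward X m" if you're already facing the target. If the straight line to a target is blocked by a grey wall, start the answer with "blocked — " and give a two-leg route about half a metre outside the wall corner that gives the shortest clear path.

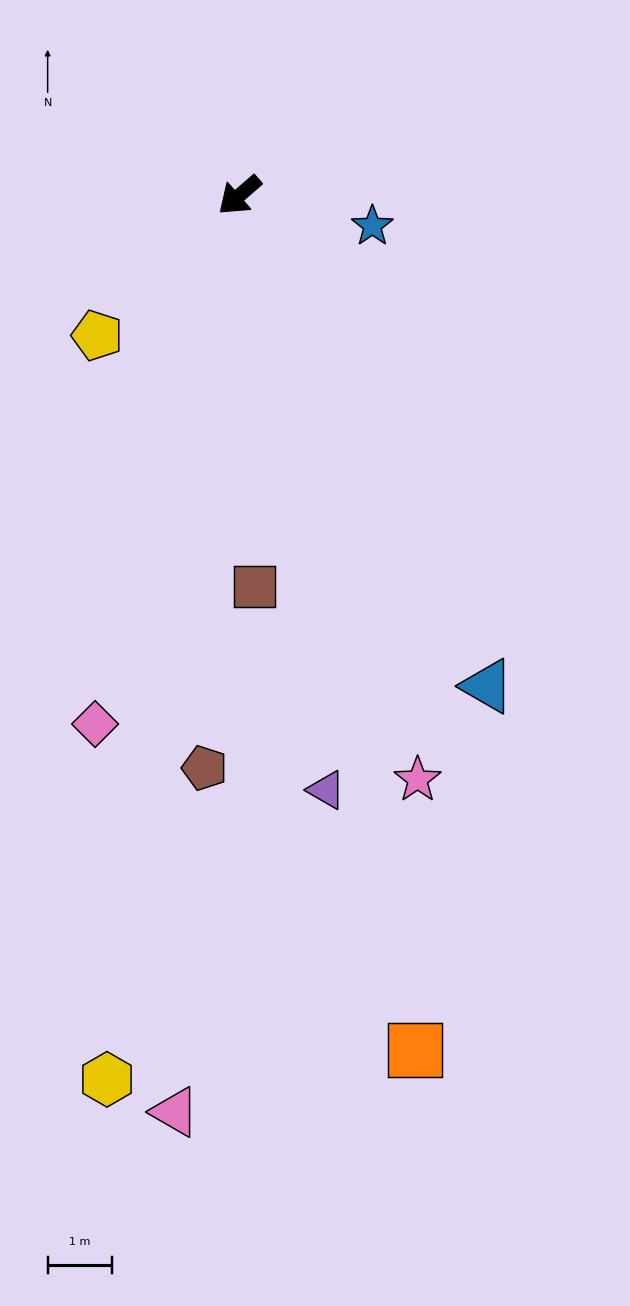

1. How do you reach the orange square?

turn left 61°, forward 13.5 m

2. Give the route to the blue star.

turn left 126°, forward 2.1 m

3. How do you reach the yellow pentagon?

turn left 4°, forward 3.1 m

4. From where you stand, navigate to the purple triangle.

turn left 57°, forward 9.3 m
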